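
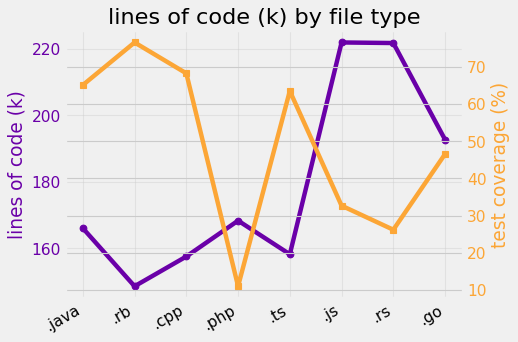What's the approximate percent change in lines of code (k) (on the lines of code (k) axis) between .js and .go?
≈ -13.6%

.js ≈ 220, .go ≈ 190; (190 − 220) / 220 ≈ -13.6%.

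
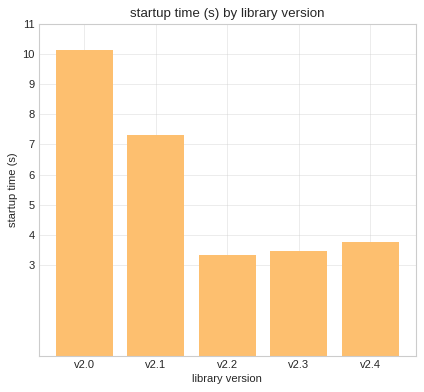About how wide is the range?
≈ 7

Max v2.0 ≈ 10, min v2.2 ≈ 3; range ≈ 7.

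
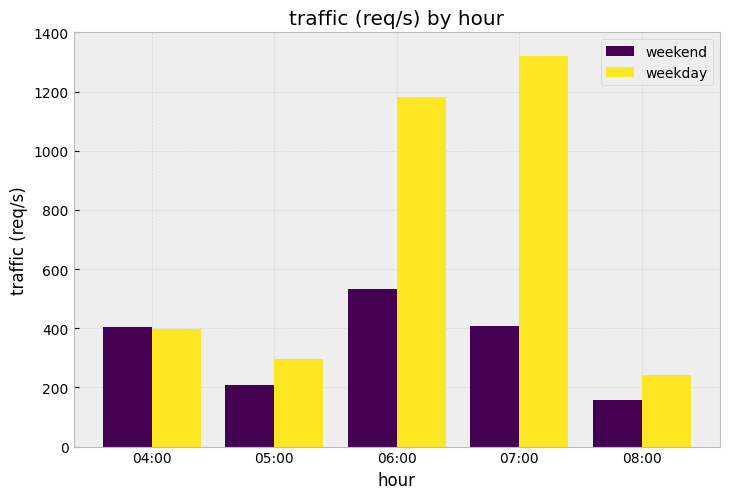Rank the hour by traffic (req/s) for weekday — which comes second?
Top 3 for weekday: 07:00 ≈ 1400, 06:00 ≈ 1200, 04:00 ≈ 400.

06:00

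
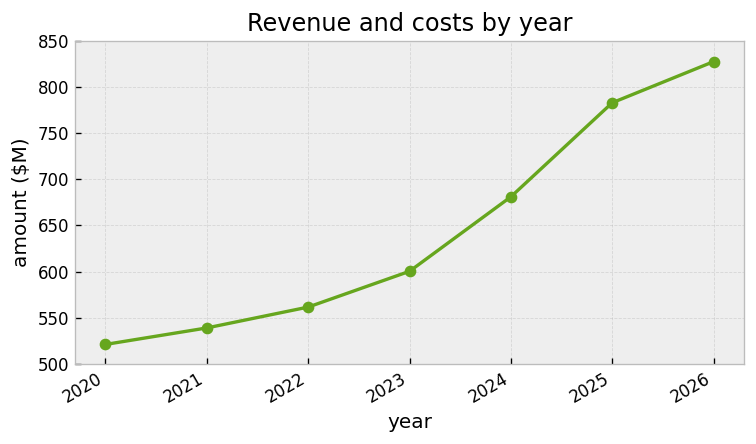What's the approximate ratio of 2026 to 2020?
≈ 1.7×

2026 ≈ 850, 2020 ≈ 500; 850/500 ≈ 1.7.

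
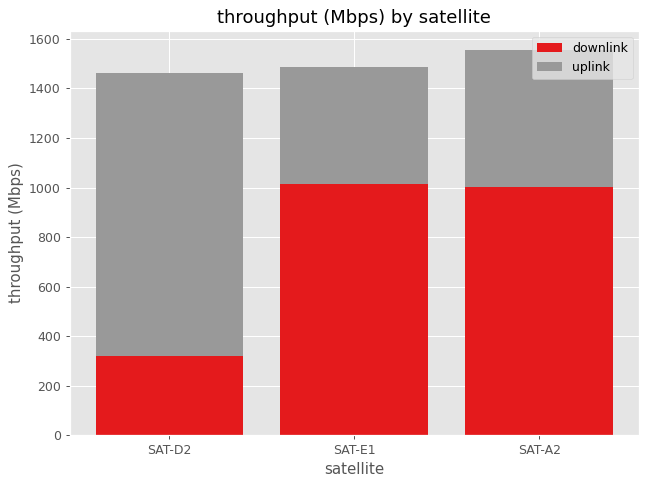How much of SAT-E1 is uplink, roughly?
uplink top ≈ 1400, bottom ≈ 1000; segment ≈ 400.

≈ 400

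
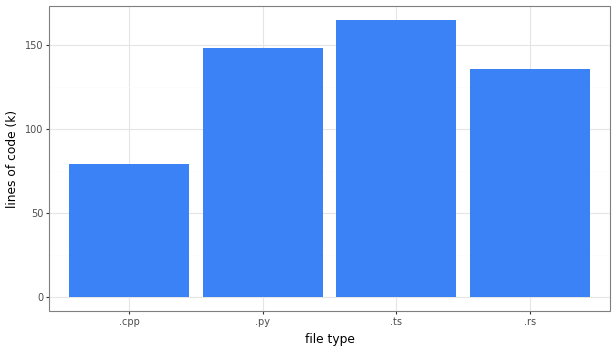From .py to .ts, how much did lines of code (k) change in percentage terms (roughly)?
.py ≈ 140, .ts ≈ 160; (160 − 140) / 140 ≈ +14.3%.

≈ +14.3%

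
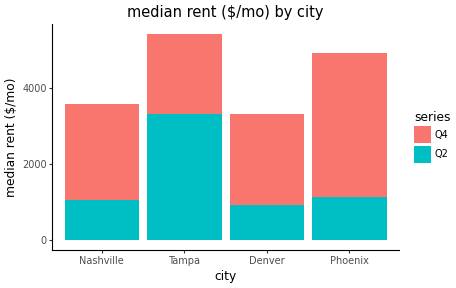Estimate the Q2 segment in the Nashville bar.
≈ 1000

Q2 top ≈ 1000, bottom ≈ 0; segment ≈ 1000.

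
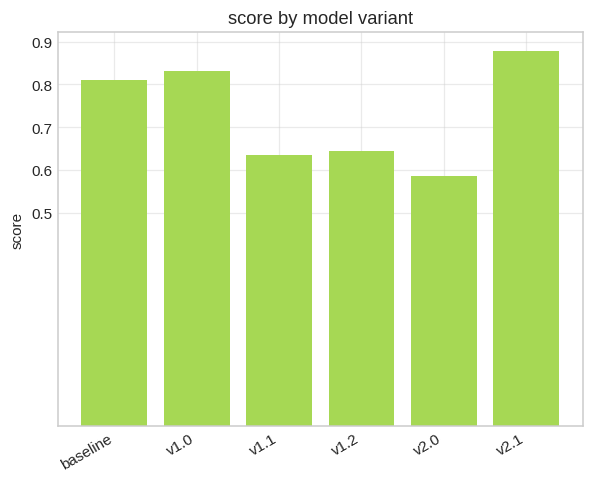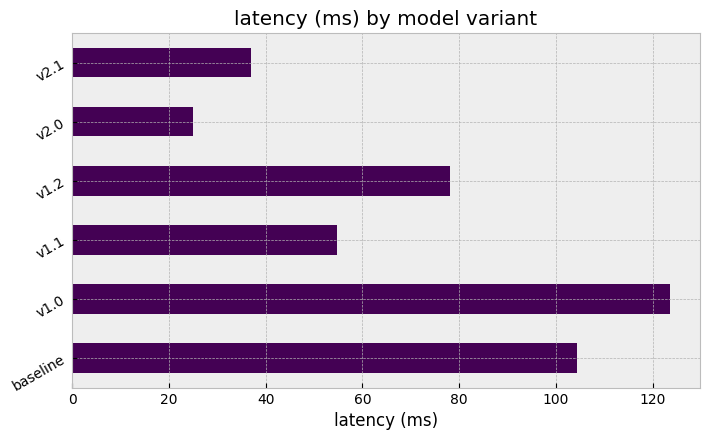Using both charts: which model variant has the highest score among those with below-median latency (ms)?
Chart 2 median latency (ms) ≈ 60; below-median model variants: v1.1, v2.0, v2.1. Among those, v2.1 has the highest score (≈ 0.9).

v2.1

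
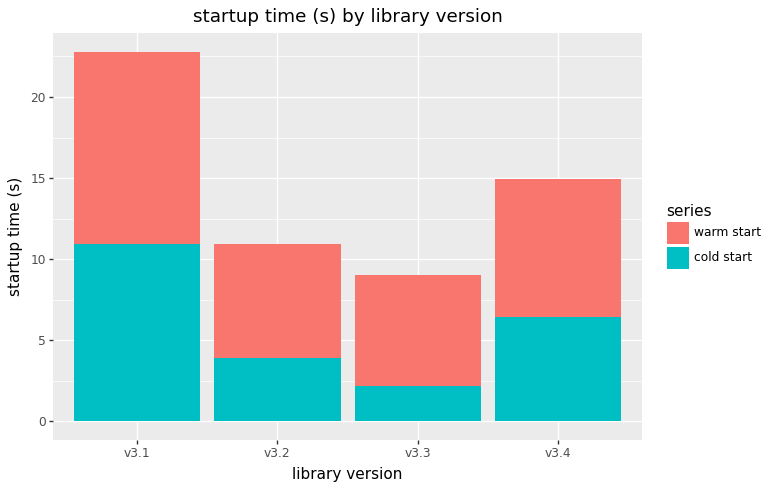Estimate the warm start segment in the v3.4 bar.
warm start top ≈ 14, bottom ≈ 6; segment ≈ 8.

≈ 8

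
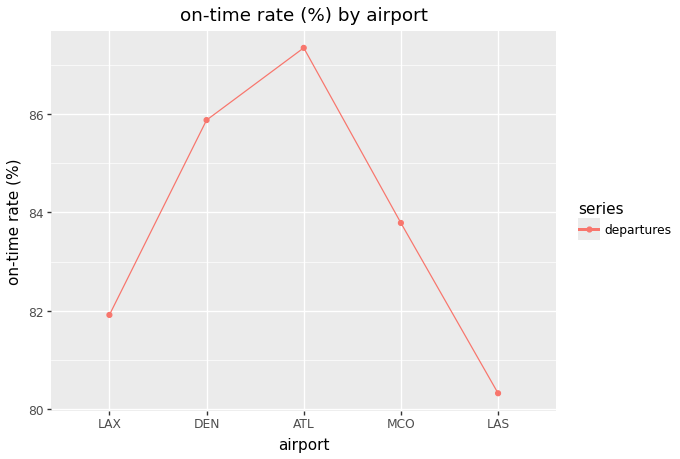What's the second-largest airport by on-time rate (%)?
DEN

Top 3: ATL ≈ 87, DEN ≈ 86, MCO ≈ 84.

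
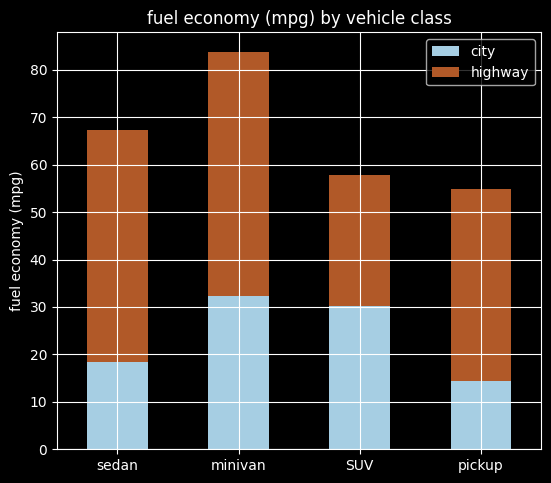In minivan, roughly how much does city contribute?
≈ 30

city top ≈ 30, bottom ≈ 0; segment ≈ 30.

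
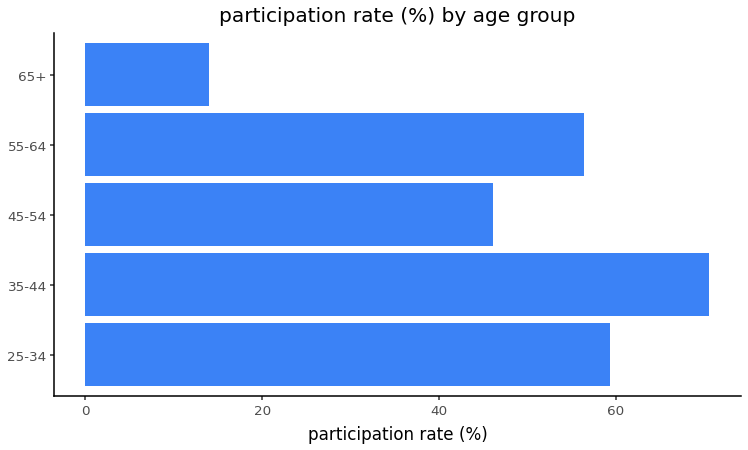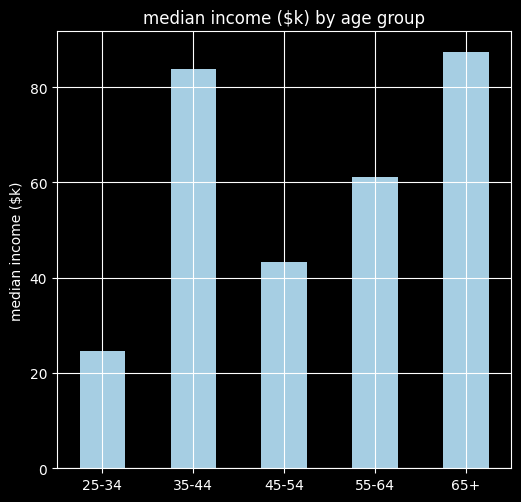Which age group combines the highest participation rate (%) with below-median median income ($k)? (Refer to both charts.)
25-34

Chart 2 median median income ($k) ≈ 60; below-median age groups: 25-34, 45-54. Among those, 25-34 has the highest participation rate (%) (≈ 60).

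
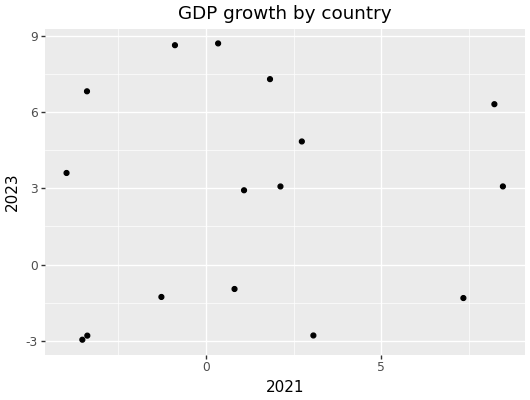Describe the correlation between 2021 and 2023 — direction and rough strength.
no clear correlation

Points are roughly uncorrelated; weak (|r| ≈ 0.1).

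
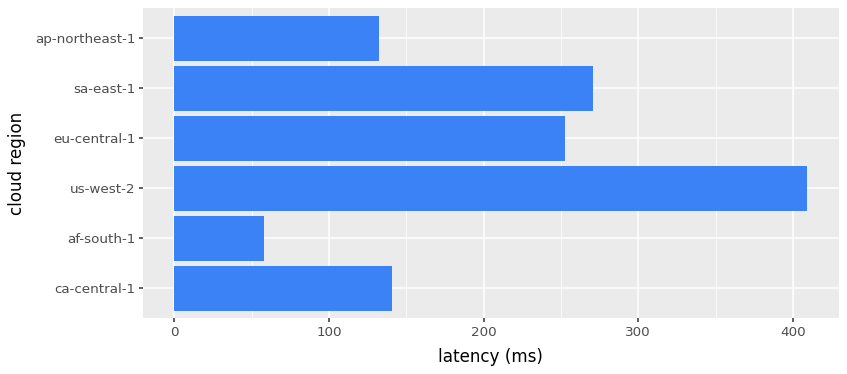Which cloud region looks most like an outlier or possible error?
us-west-2

us-west-2 ≈ 400; the rest sit between ≈ 50 and ≈ 250.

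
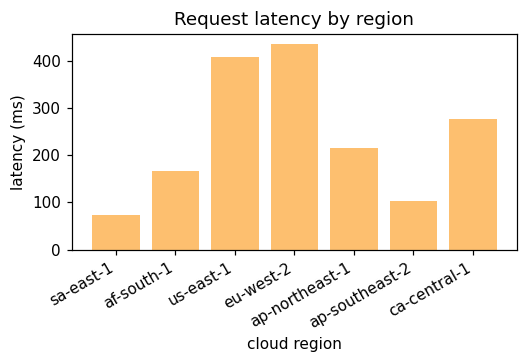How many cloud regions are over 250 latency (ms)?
Above 250: us-east-1, eu-west-2, ca-central-1.

3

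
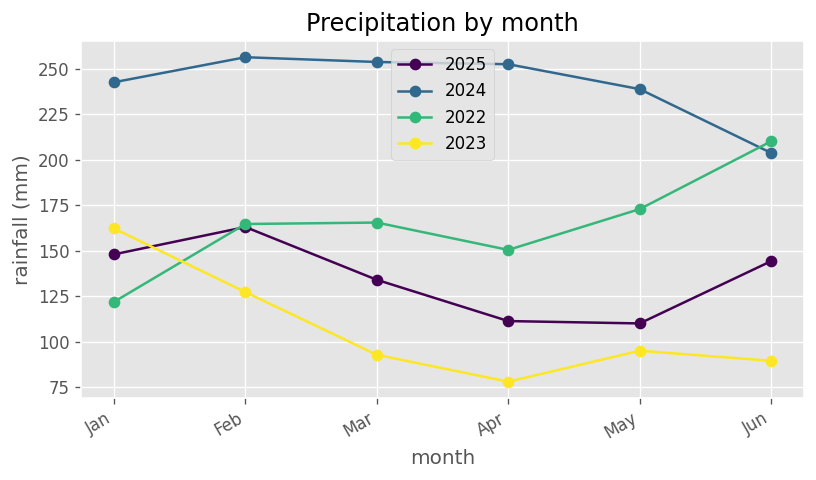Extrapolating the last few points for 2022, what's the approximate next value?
Last three: 160, 180, 220 → slope ≈ 30/step → next ≈ 250.

≈ 250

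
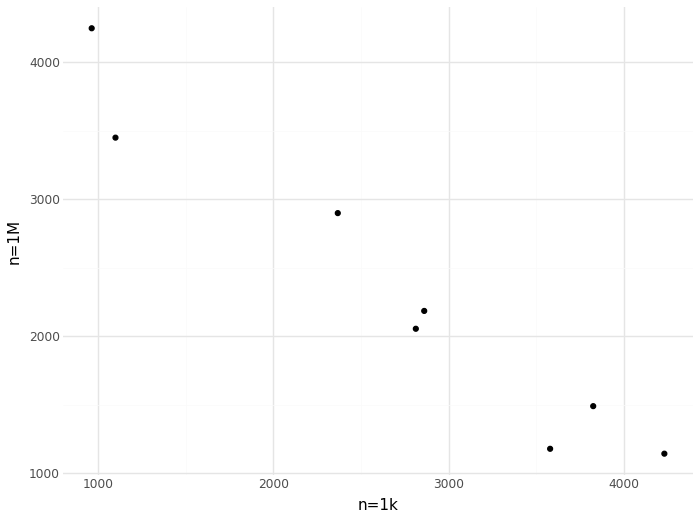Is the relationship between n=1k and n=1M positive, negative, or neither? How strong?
negative, strong

Points are negatively correlated; strong (|r| ≈ 1.0).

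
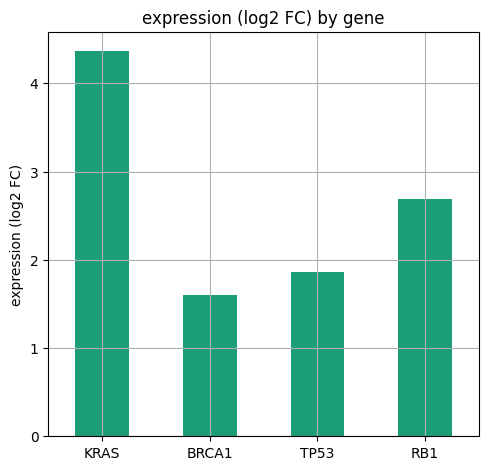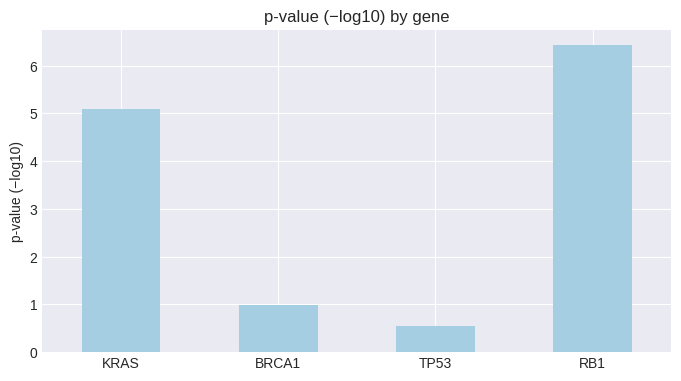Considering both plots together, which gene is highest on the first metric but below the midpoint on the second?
Chart 2 median p-value (−log10) ≈ 3; below-median genes: BRCA1, TP53. Among those, TP53 has the highest expression (log2 FC) (≈ 2).

TP53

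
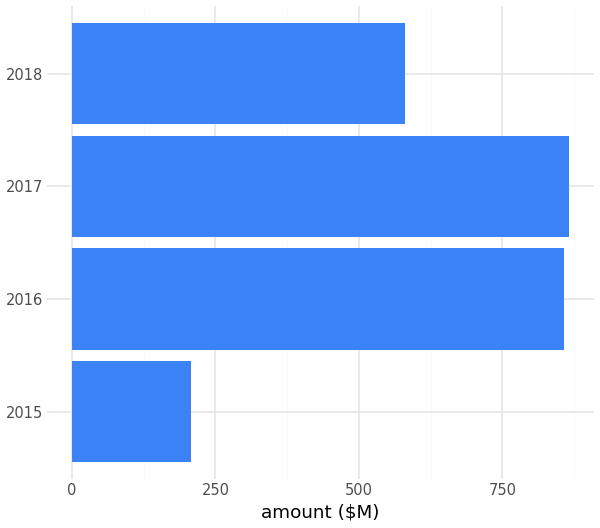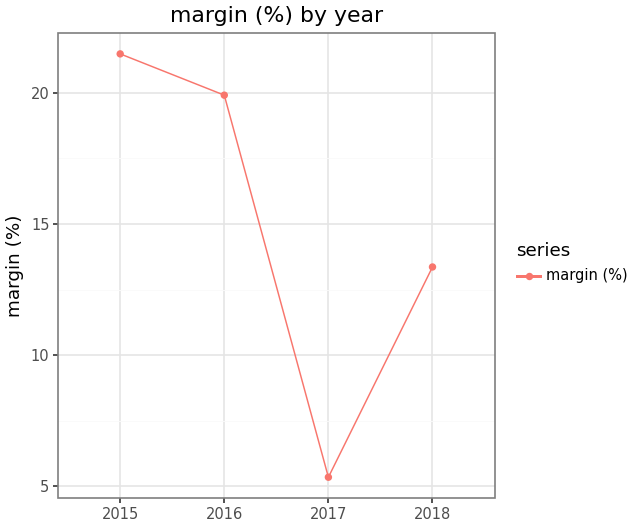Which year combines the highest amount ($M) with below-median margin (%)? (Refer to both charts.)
Chart 2 median margin (%) ≈ 16; below-median years: 2017, 2018. Among those, 2017 has the highest amount ($M) (≈ 900).

2017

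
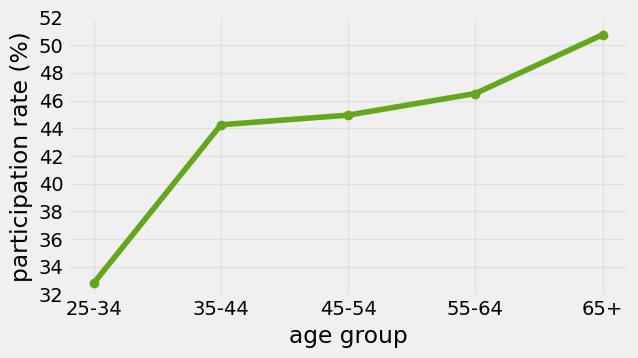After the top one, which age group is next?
55-64

Top 3: 65+ ≈ 50, 55-64 ≈ 46, 45-54 ≈ 44.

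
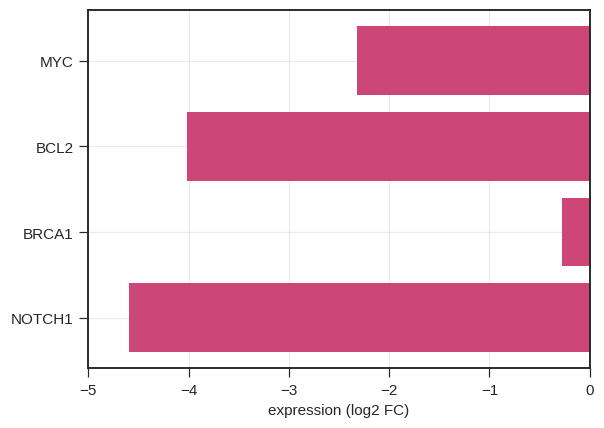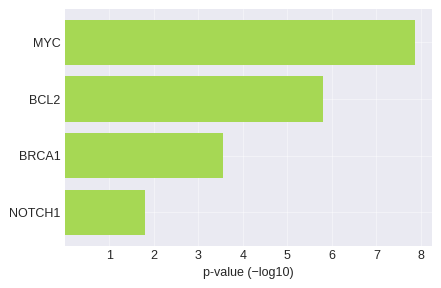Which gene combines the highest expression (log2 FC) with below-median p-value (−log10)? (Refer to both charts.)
BRCA1

Chart 2 median p-value (−log10) ≈ 5; below-median genes: BRCA1, NOTCH1. Among those, BRCA1 has the highest expression (log2 FC) (≈ 0).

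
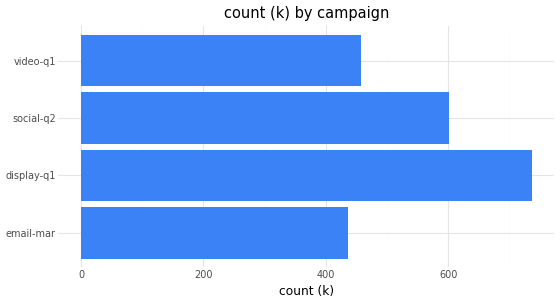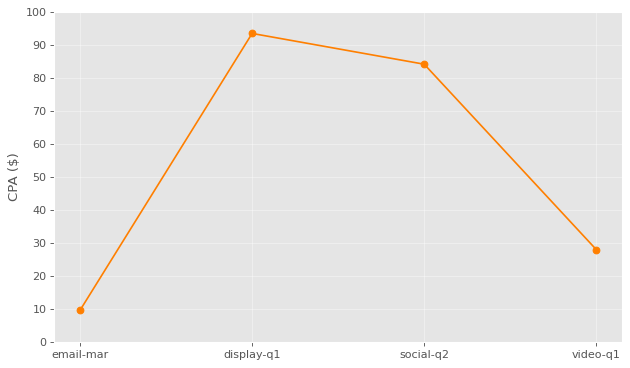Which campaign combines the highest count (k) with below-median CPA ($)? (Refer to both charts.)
video-q1

Chart 2 median CPA ($) ≈ 60; below-median campaigns: email-mar, video-q1. Among those, video-q1 has the highest count (k) (≈ 500).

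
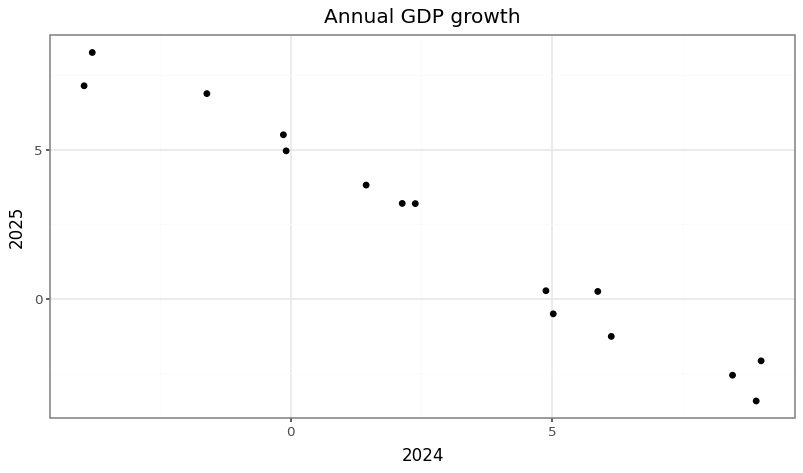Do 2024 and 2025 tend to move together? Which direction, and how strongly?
Points are negatively correlated; strong (|r| ≈ 1.0).

negative, strong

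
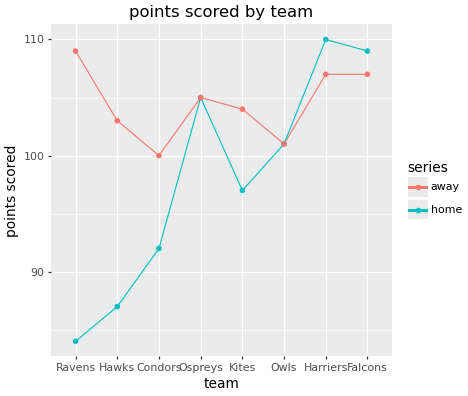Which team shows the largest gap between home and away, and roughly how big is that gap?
Ravens, ≈ 25

Ravens: home ≈ 85, away ≈ 110 → gap ≈ 25. Next-largest (Hawks) is only ≈ 20.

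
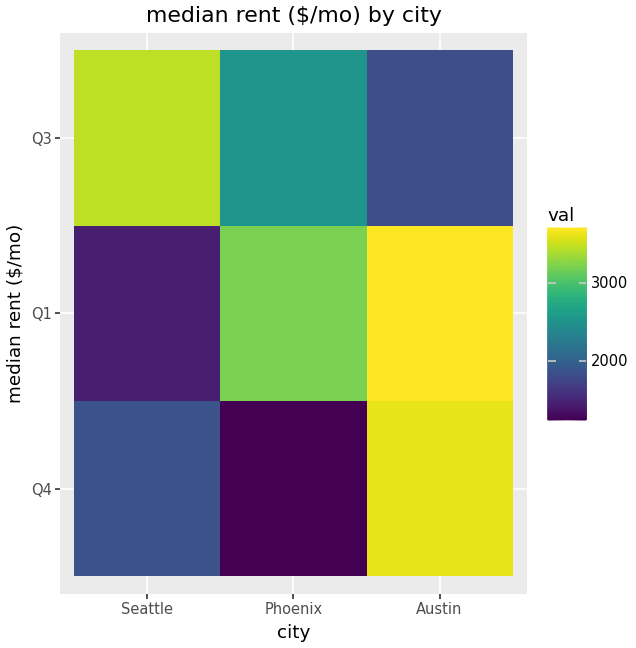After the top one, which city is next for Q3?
Phoenix

Top 3 for Q3: Seattle ≈ 3500, Phoenix ≈ 2500, Austin ≈ 2000.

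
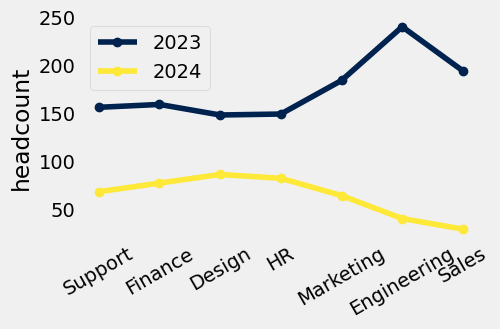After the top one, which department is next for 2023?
Top 3 for 2023: Engineering ≈ 240, Sales ≈ 200, Marketing ≈ 180.

Sales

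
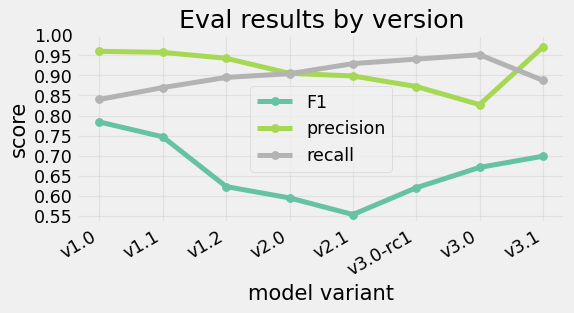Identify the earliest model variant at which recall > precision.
v2.1

v2.0: recall ≈ 0.90 vs precision ≈ 0.90 (not yet); v2.1: recall ≈ 0.95 vs precision ≈ 0.90 (first crossover).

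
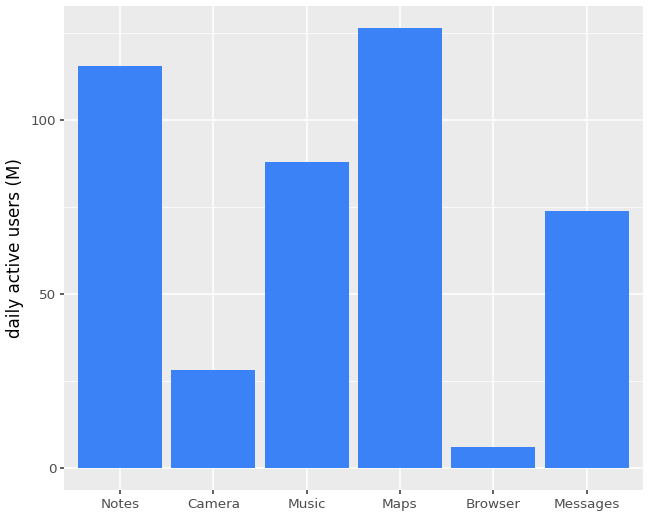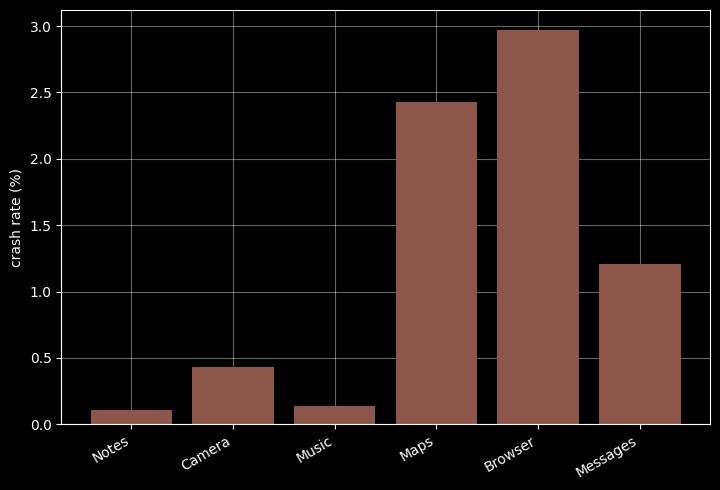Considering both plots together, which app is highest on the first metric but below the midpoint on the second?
Notes

Chart 2 median crash rate (%) ≈ 1; below-median apps: Notes, Camera, Music. Among those, Notes has the highest daily active users (M) (≈ 120).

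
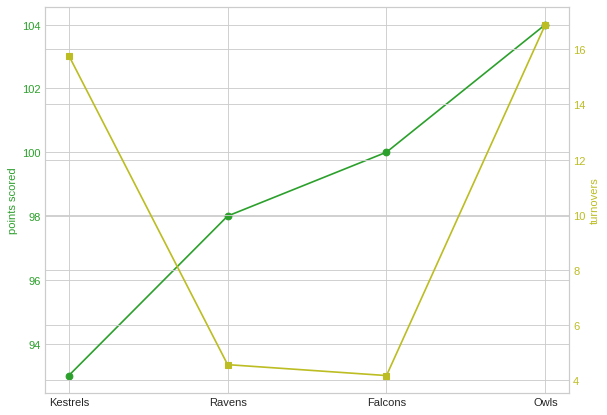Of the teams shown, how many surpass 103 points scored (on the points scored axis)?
1

Above 103: Owls.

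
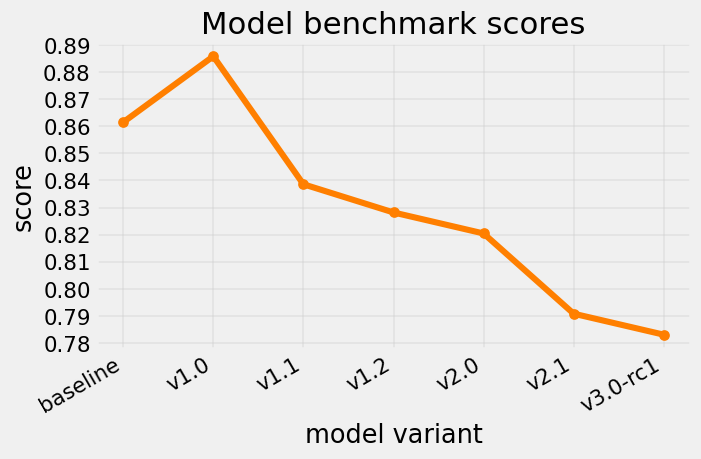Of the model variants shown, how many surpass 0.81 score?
Above 0.81: baseline, v1.0, v1.1, v1.2, v2.0.

5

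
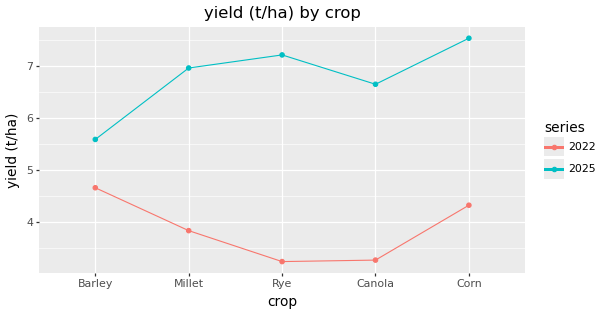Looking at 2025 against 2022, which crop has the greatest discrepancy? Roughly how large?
Rye, ≈ 4.0 t/ha

Rye: 2025 ≈ 7.0, 2022 ≈ 3.0 → gap ≈ 4.0. Next-largest (Canola) is only ≈ 3.0.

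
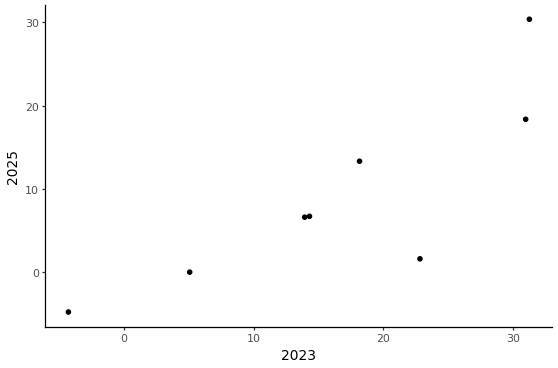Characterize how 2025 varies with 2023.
positive, strong

Points are positively correlated; strong (|r| ≈ 0.8).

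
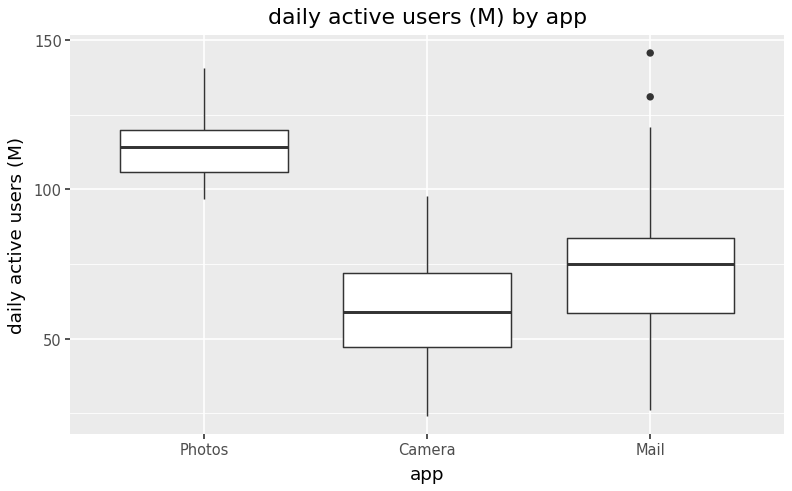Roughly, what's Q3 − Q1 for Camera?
≈ 25

Q3 ≈ 70, Q1 ≈ 45; IQR ≈ 25.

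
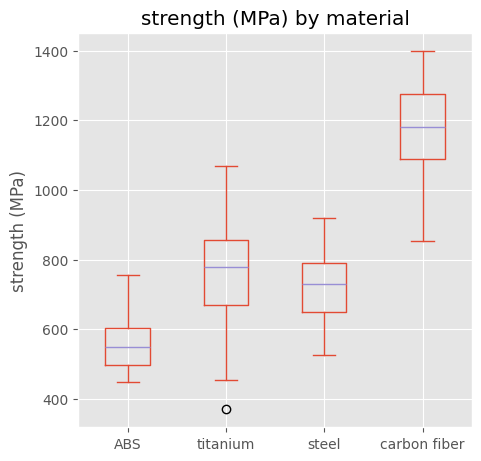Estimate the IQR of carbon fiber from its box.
≈ 200

Q3 ≈ 1300, Q1 ≈ 1100; IQR ≈ 200.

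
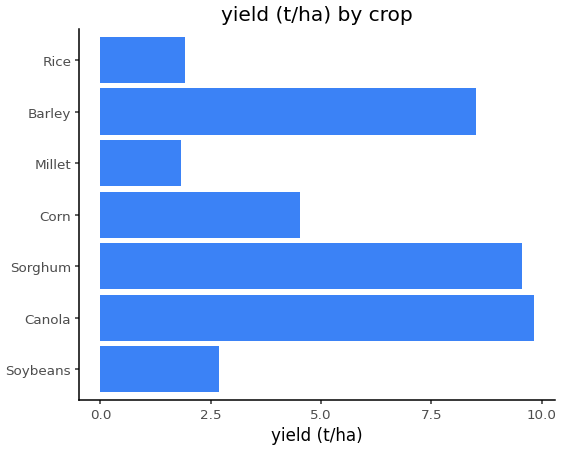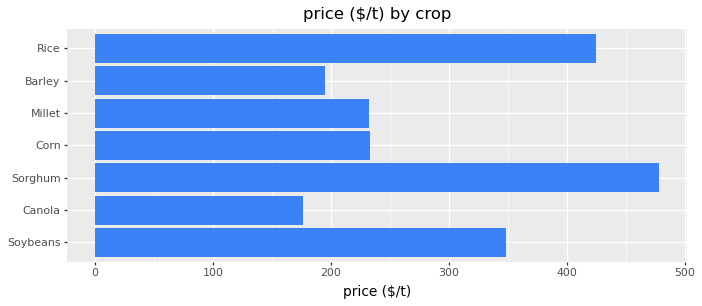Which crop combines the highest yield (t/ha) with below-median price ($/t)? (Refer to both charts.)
Canola

Chart 2 median price ($/t) ≈ 250; below-median crops: Canola, Millet, Barley. Among those, Canola has the highest yield (t/ha) (≈ 10).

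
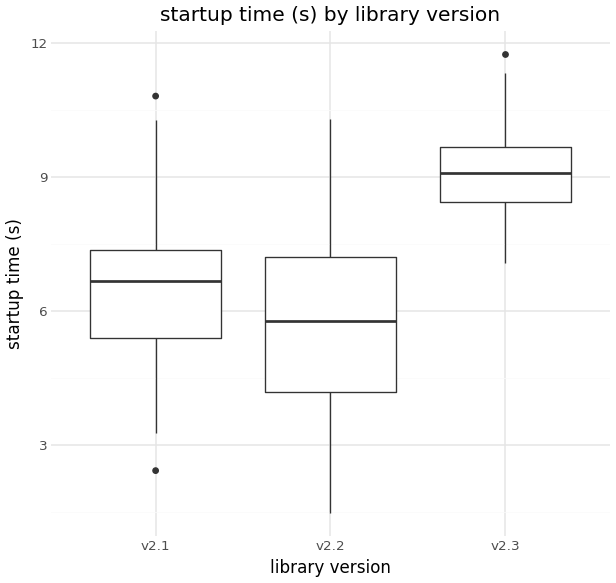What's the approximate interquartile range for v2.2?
Q3 ≈ 7.0, Q1 ≈ 4.0; IQR ≈ 3.0.

≈ 3.0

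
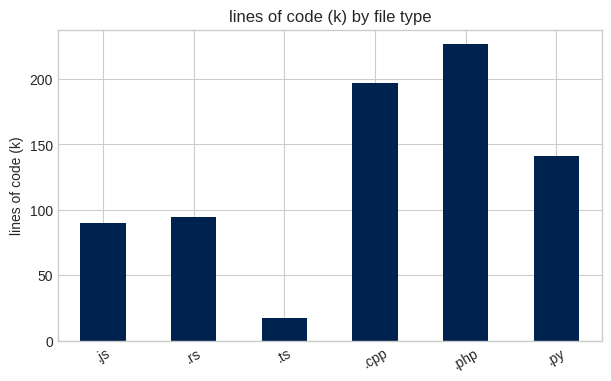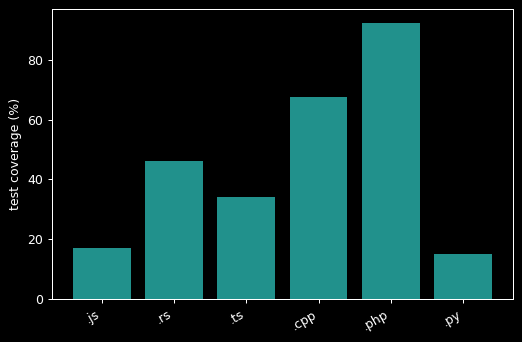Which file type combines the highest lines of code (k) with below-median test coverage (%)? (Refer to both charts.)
.py

Chart 2 median test coverage (%) ≈ 40; below-median file types: .js, .ts, .py. Among those, .py has the highest lines of code (k) (≈ 150).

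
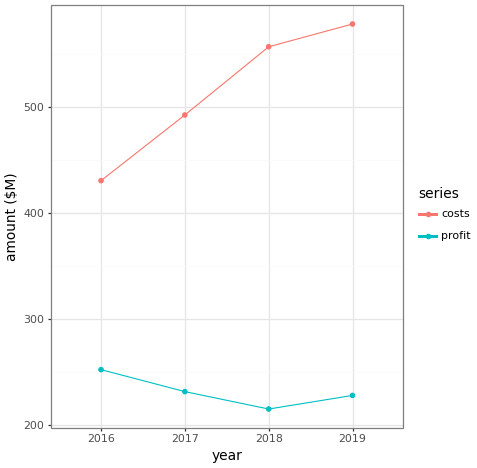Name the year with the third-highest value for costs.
2017

Top 4 for costs: 2019 ≈ 600, 2018 ≈ 550, 2017 ≈ 500, 2016 ≈ 450.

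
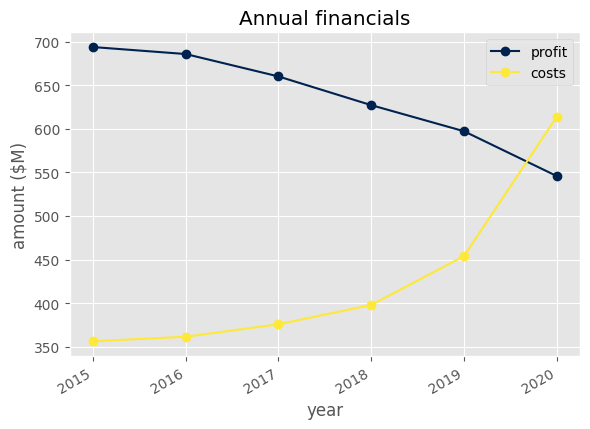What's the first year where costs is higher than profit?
2019: costs ≈ 450 vs profit ≈ 600 (not yet); 2020: costs ≈ 600 vs profit ≈ 550 (first crossover).

2020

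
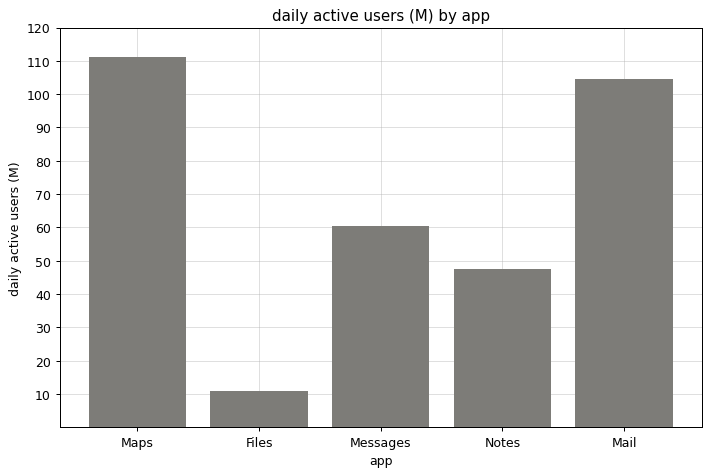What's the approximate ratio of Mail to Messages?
≈ 1.67×

Mail ≈ 100, Messages ≈ 60; 100/60 ≈ 1.67.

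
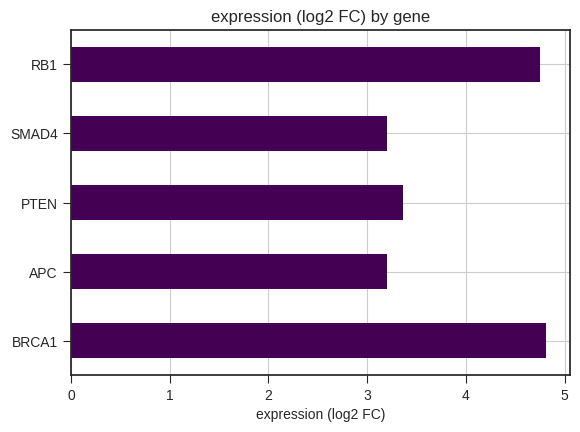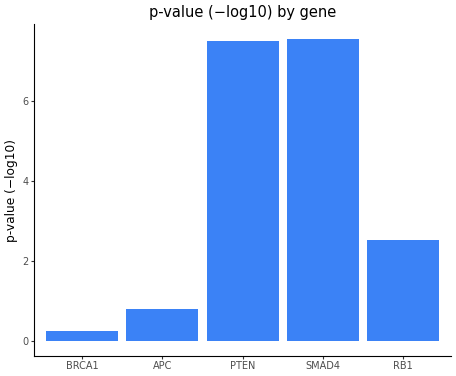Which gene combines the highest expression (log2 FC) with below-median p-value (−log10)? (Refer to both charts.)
Chart 2 median p-value (−log10) ≈ 3; below-median genes: BRCA1, APC. Among those, BRCA1 has the highest expression (log2 FC) (≈ 5).

BRCA1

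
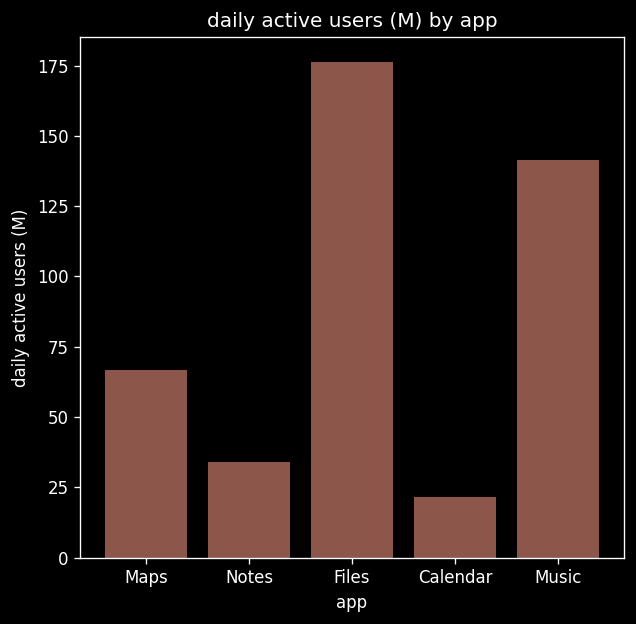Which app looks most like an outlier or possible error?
Files ≈ 180; the rest sit between ≈ 20 and ≈ 140.

Files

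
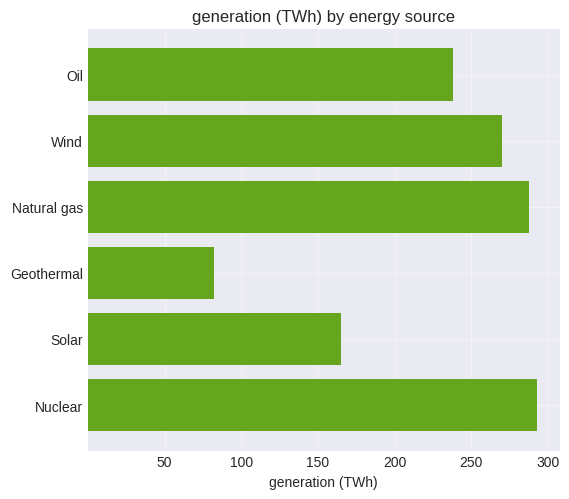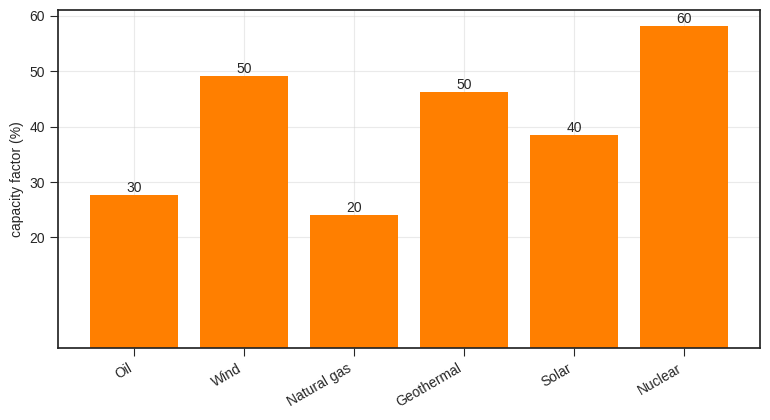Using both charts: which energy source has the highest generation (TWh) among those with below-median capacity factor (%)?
Chart 2 median capacity factor (%) ≈ 40; below-median energy sources: Oil, Natural gas, Solar. Among those, Natural gas has the highest generation (TWh) (≈ 300).

Natural gas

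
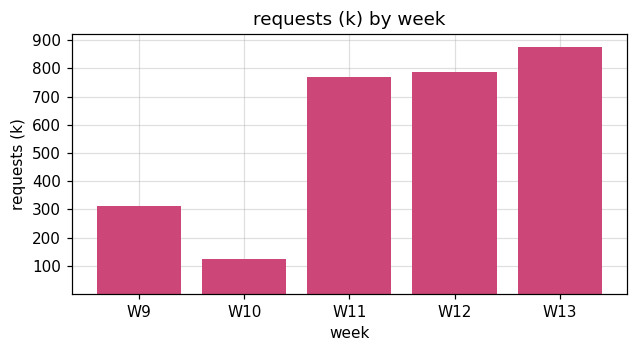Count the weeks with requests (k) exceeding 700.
Above 700: W11, W12, W13.

3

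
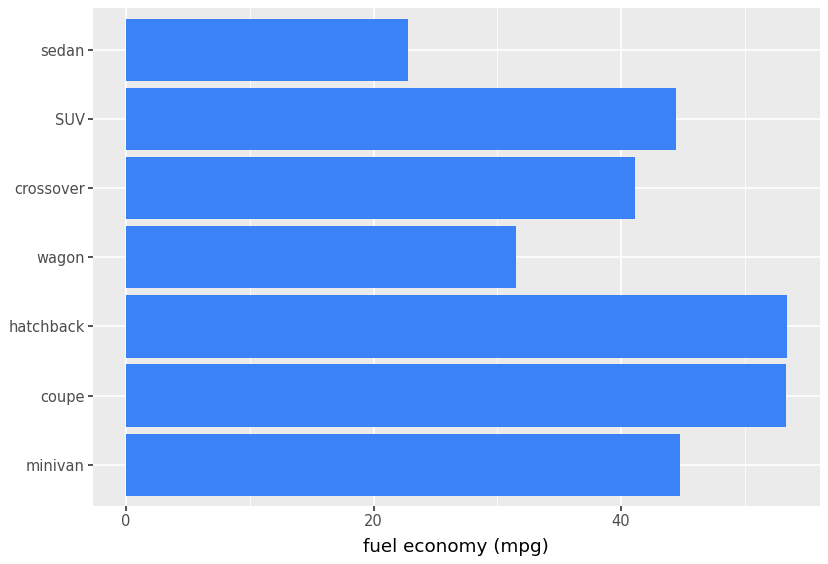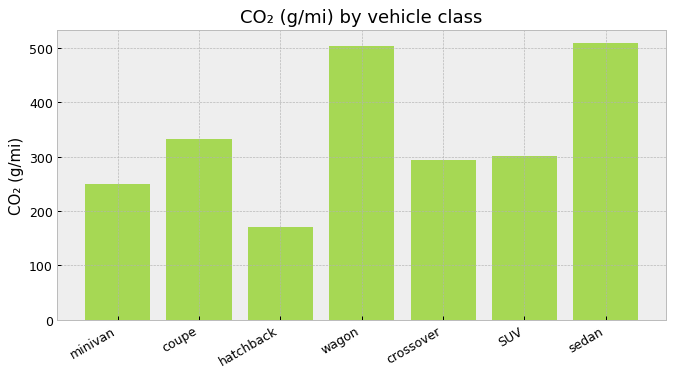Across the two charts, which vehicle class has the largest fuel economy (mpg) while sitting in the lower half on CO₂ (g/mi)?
Chart 2 median CO₂ (g/mi) ≈ 300; below-median vehicle classes: minivan, hatchback, crossover. Among those, hatchback has the highest fuel economy (mpg) (≈ 55).

hatchback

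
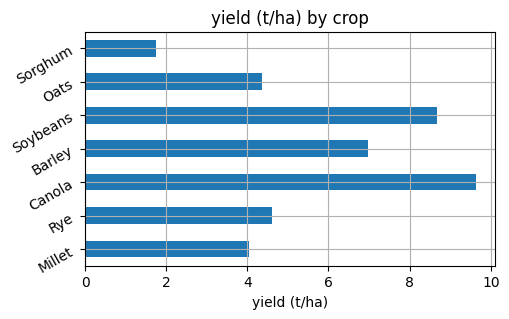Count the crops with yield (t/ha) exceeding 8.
Above 8: Canola, Soybeans.

2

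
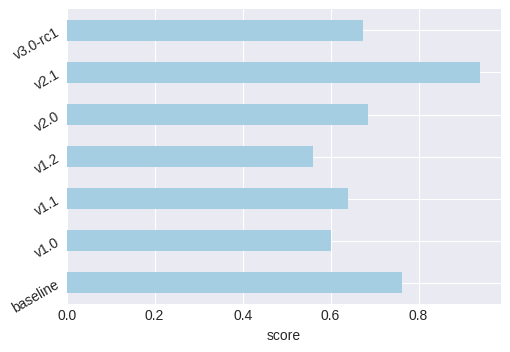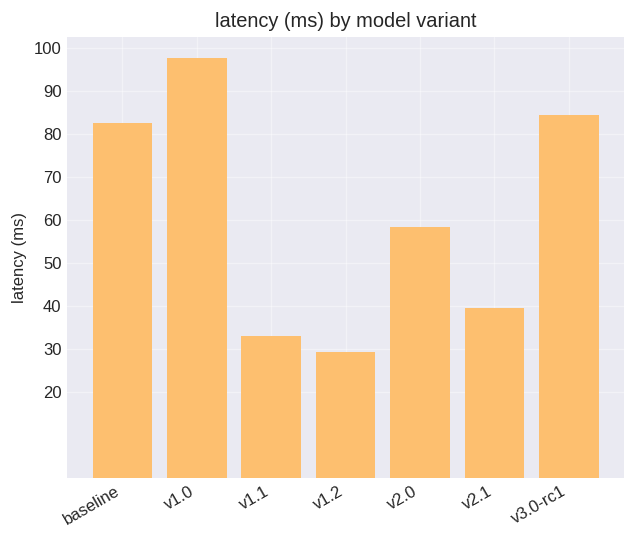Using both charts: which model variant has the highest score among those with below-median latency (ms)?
Chart 2 median latency (ms) ≈ 60; below-median model variants: v1.1, v1.2, v2.1. Among those, v2.1 has the highest score (≈ 0.9).

v2.1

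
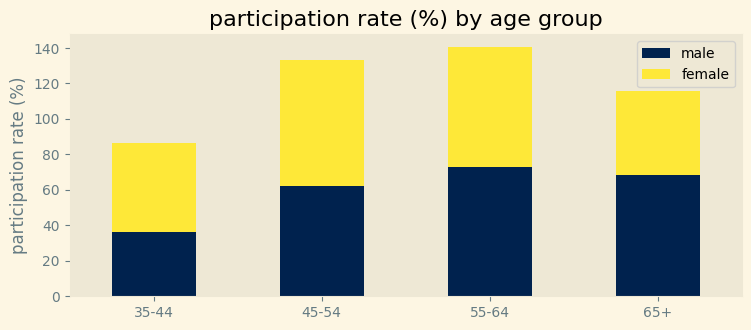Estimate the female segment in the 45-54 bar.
female top ≈ 140, bottom ≈ 60; segment ≈ 80.

≈ 80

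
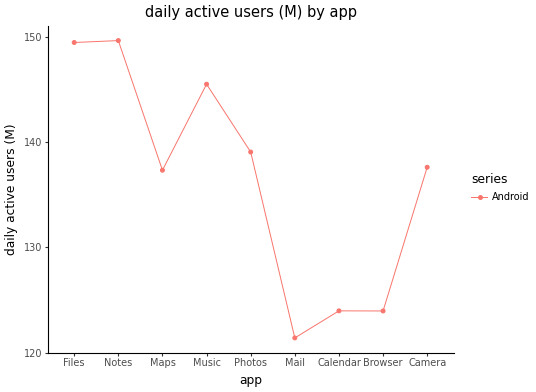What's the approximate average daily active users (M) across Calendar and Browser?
(125 + 125) / 2 ≈ 125.

≈ 125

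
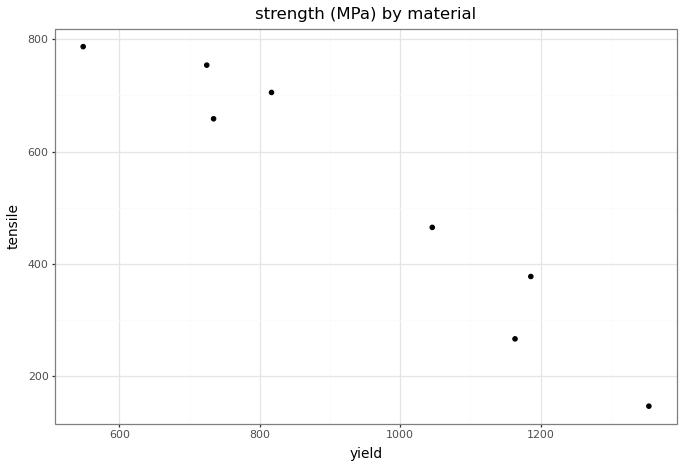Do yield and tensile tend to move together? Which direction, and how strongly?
negative, strong

Points are negatively correlated; strong (|r| ≈ 1.0).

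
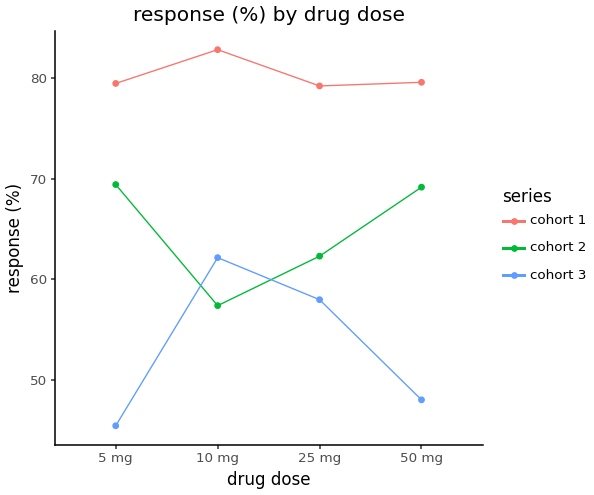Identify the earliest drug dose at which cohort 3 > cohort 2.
5 mg: cohort 3 ≈ 45 vs cohort 2 ≈ 70 (not yet); 10 mg: cohort 3 ≈ 60 vs cohort 2 ≈ 55 (first crossover).

10 mg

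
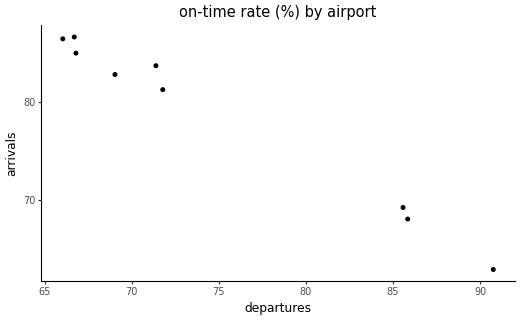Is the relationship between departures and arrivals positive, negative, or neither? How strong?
negative, strong

Points are negatively correlated; strong (|r| ≈ 1.0).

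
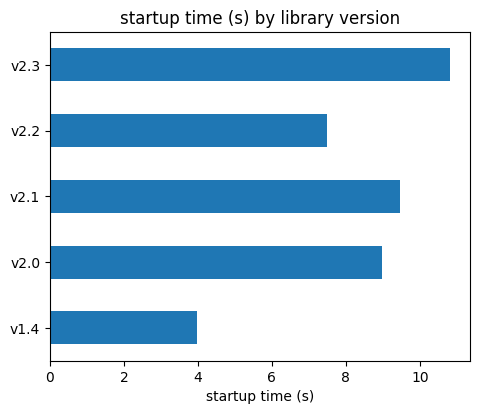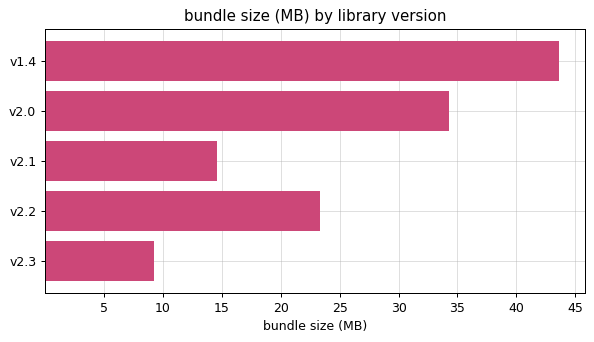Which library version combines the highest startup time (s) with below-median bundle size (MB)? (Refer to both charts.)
Chart 2 median bundle size (MB) ≈ 25; below-median library versions: v2.1, v2.3. Among those, v2.3 has the highest startup time (s) (≈ 11).

v2.3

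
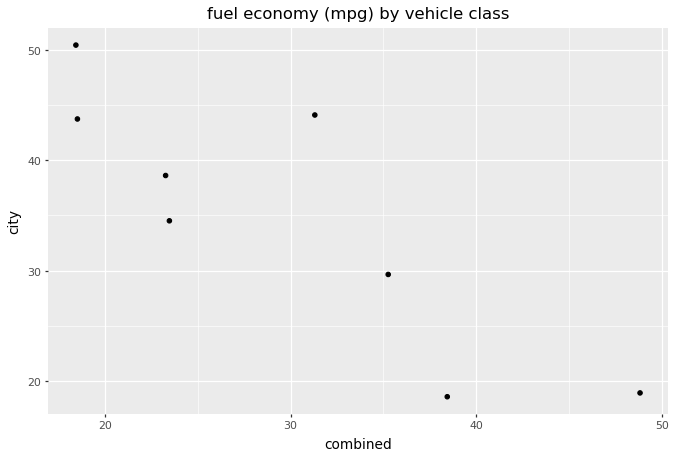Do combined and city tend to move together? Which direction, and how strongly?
negative, strong

Points are negatively correlated; strong (|r| ≈ 0.9).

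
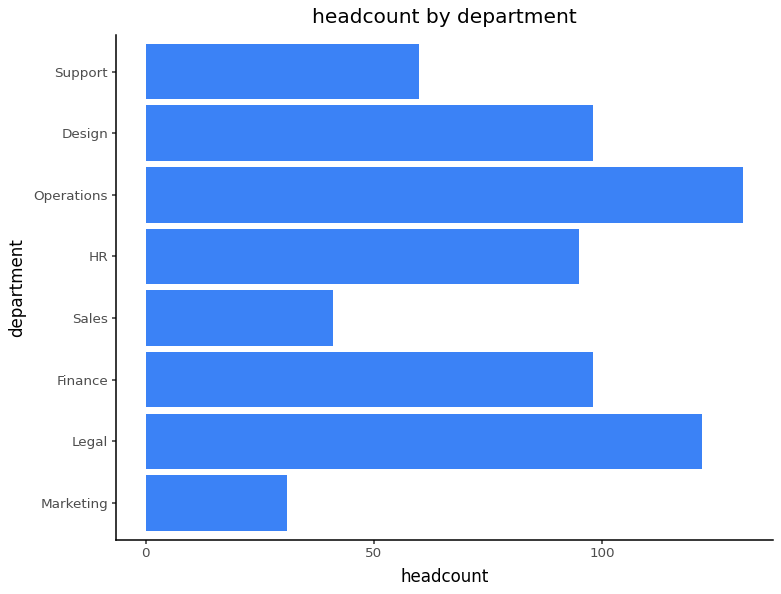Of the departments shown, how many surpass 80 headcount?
5

Above 80: Legal, Finance, HR, Operations, Design.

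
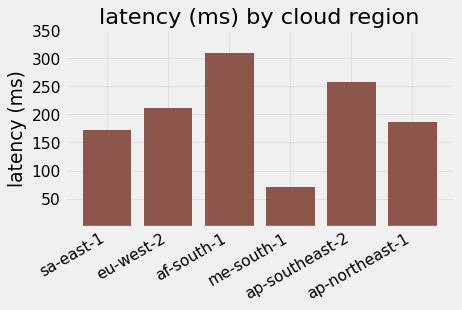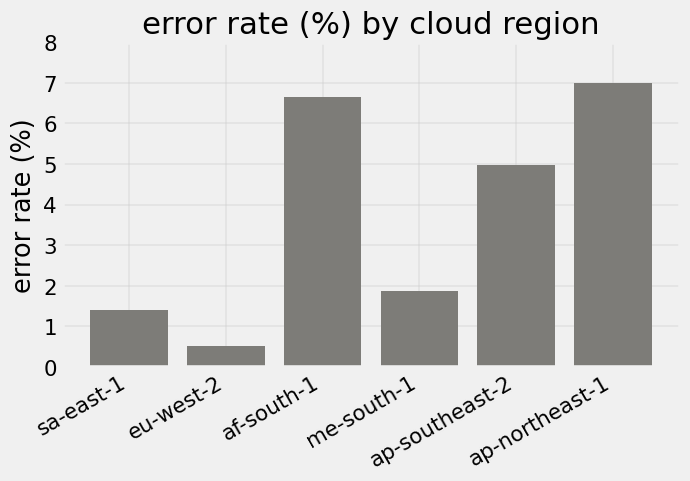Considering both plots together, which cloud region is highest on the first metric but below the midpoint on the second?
eu-west-2

Chart 2 median error rate (%) ≈ 3; below-median cloud regions: sa-east-1, eu-west-2, me-south-1. Among those, eu-west-2 has the highest latency (ms) (≈ 200).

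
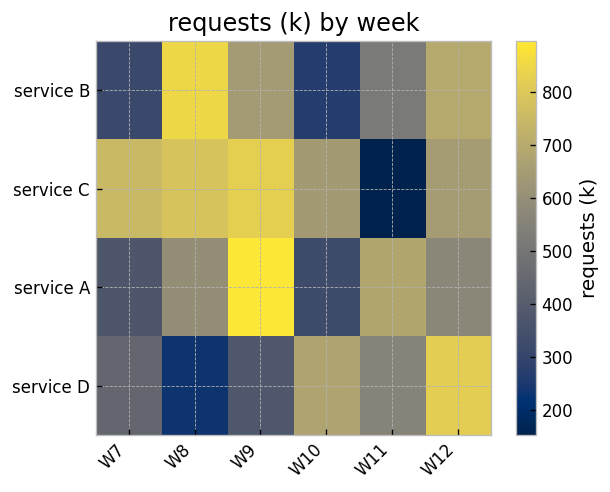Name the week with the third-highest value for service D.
Top 4 for service D: W12 ≈ 800, W10 ≈ 700, W11 ≈ 600, W7 ≈ 400.

W11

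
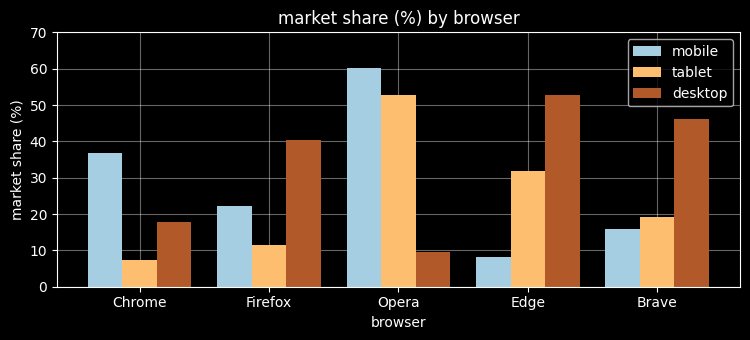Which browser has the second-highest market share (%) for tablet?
Edge

Top 3 for tablet: Opera ≈ 50, Edge ≈ 30, Brave ≈ 20.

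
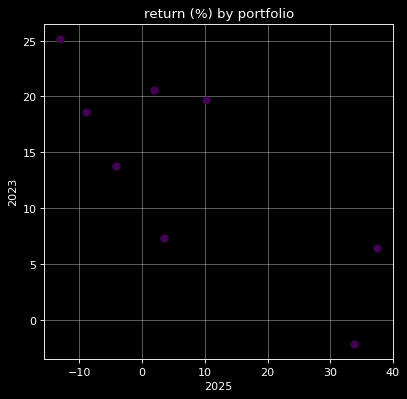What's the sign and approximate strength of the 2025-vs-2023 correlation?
negative, strong

Points are negatively correlated; strong (|r| ≈ 0.8).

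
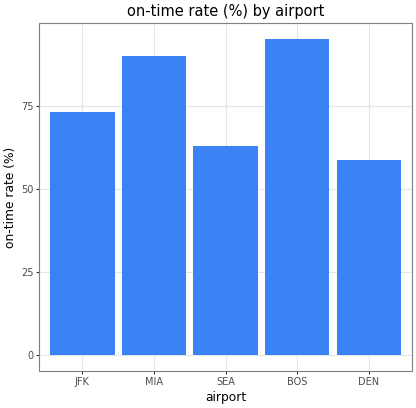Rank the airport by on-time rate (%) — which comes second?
Top 3: BOS ≈ 100, MIA ≈ 90, JFK ≈ 70.

MIA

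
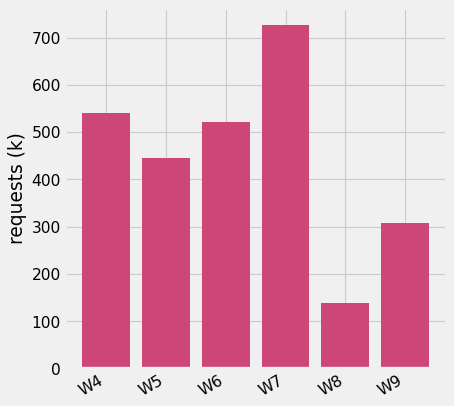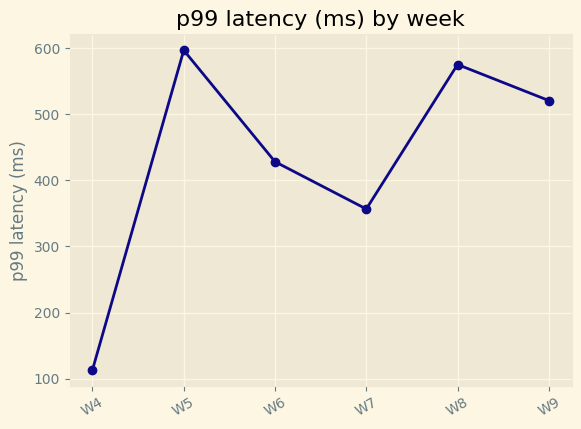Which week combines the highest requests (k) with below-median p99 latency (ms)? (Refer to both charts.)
W7

Chart 2 median p99 latency (ms) ≈ 500; below-median weeks: W4, W6, W7. Among those, W7 has the highest requests (k) (≈ 700).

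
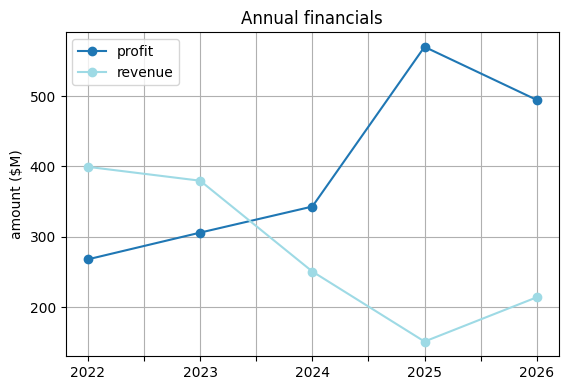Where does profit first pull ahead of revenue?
2023: profit ≈ 300 vs revenue ≈ 400 (not yet); 2024: profit ≈ 350 vs revenue ≈ 250 (first crossover).

2024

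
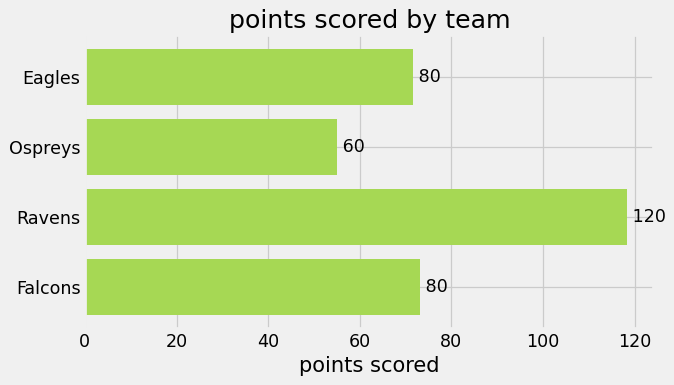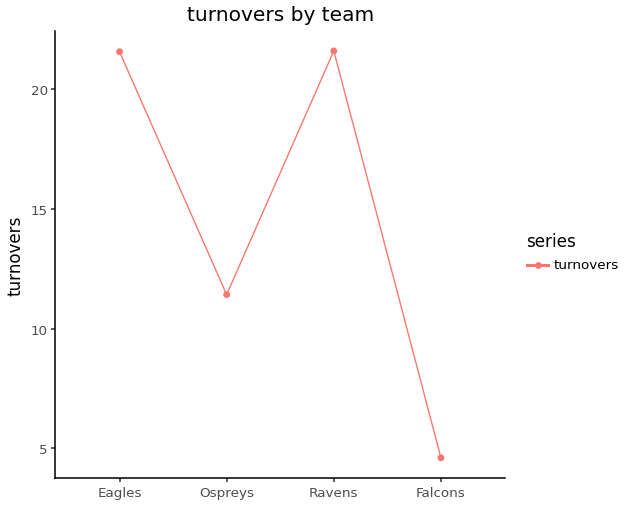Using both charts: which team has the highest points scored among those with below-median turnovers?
Chart 2 median turnovers ≈ 16; below-median teams: Ospreys, Falcons. Among those, Falcons has the highest points scored (≈ 80).

Falcons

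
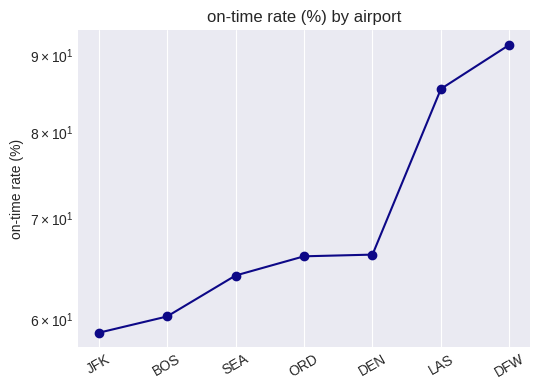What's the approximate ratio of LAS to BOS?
≈ 1.42×

LAS ≈ 85, BOS ≈ 60; 85/60 ≈ 1.42.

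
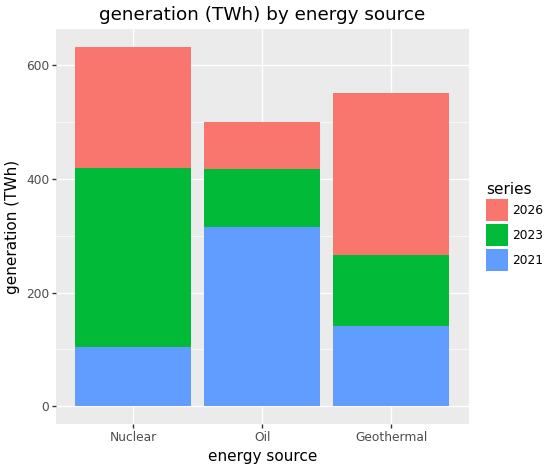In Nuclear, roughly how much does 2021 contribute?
2021 top ≈ 100, bottom ≈ 0; segment ≈ 100.

≈ 100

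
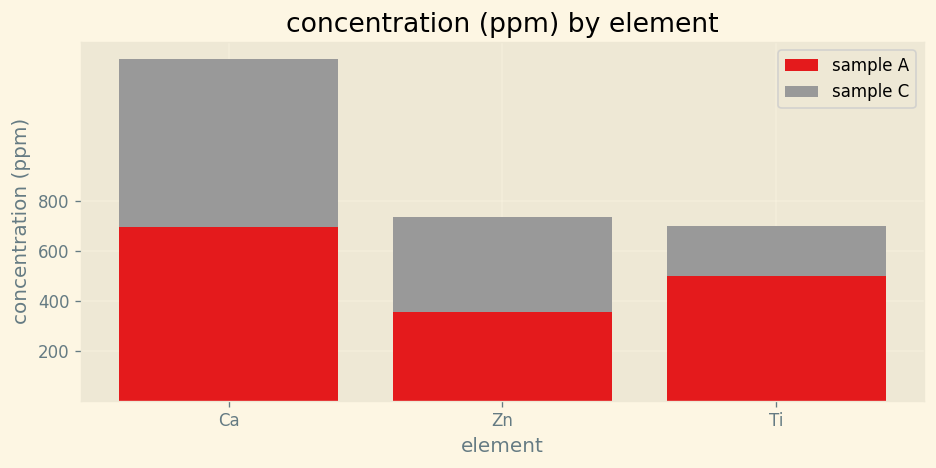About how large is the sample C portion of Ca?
≈ 800

sample C top ≈ 1400, bottom ≈ 600; segment ≈ 800.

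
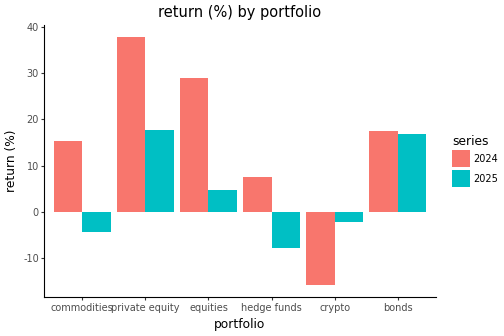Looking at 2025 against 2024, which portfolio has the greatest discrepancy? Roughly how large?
equities, ≈ 25 %

equities: 2025 ≈ 5, 2024 ≈ 30 → gap ≈ 25. Next-largest (private equity) is only ≈ 20.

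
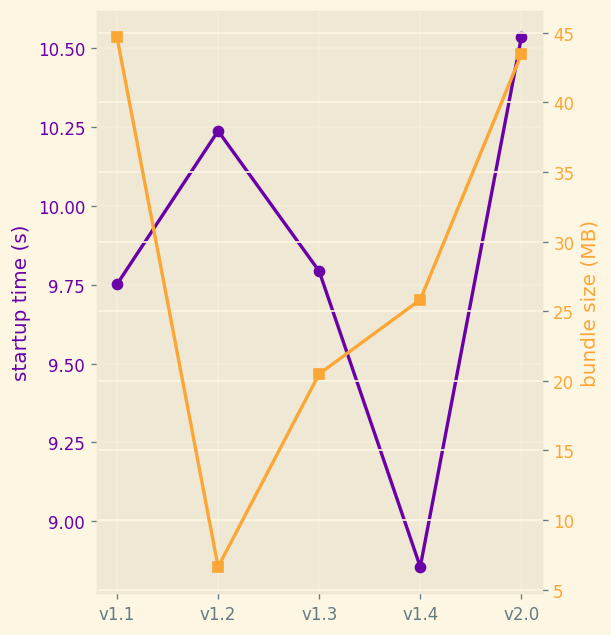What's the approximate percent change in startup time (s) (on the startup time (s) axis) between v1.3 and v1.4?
v1.3 ≈ 9.8, v1.4 ≈ 8.8; (8.8 − 9.8) / 9.8 ≈ -10.2%.

≈ -10.2%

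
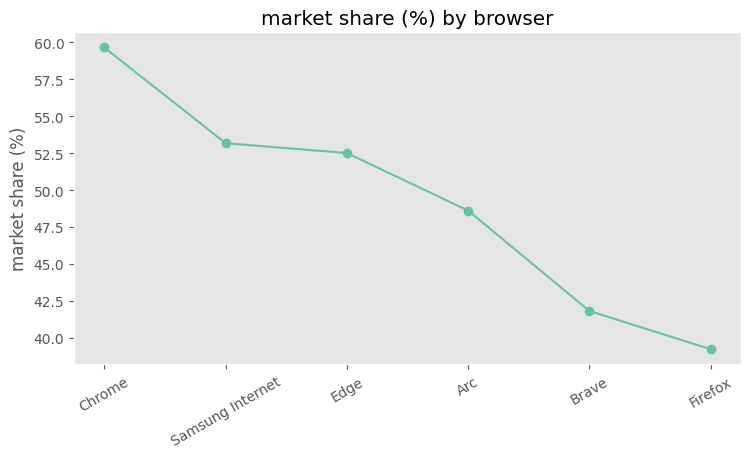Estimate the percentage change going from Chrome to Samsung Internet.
≈ -10%

Chrome ≈ 60, Samsung Internet ≈ 54; (54 − 60) / 60 ≈ -10%.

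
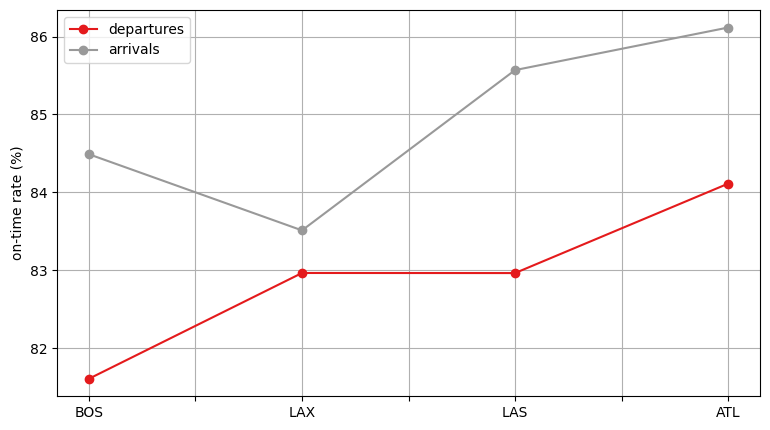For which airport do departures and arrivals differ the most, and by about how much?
BOS, ≈ 3.0 %

BOS: departures ≈ 81.5, arrivals ≈ 84.5 → gap ≈ 3.0. Next-largest (LAS) is only ≈ 2.5.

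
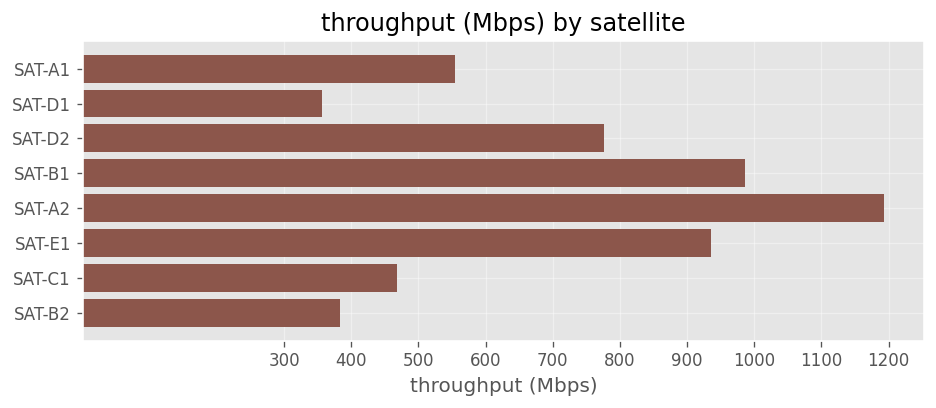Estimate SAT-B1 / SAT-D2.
≈ 1.25×

SAT-B1 ≈ 1000, SAT-D2 ≈ 800; 1000/800 ≈ 1.25.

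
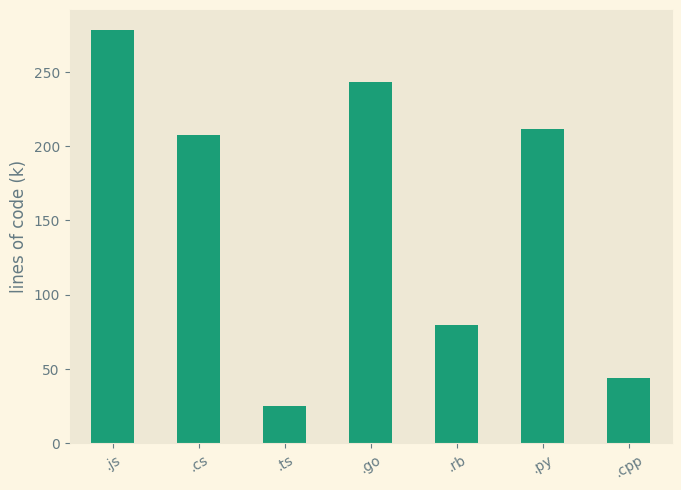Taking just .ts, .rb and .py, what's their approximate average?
(25 + 75 + 200) / 3 ≈ 100.

≈ 100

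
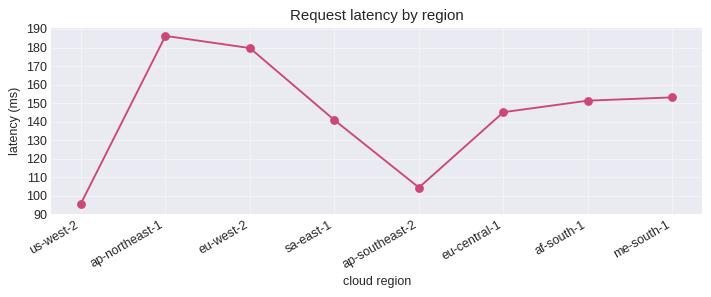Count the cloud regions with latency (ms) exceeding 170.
Above 170: ap-northeast-1, eu-west-2.

2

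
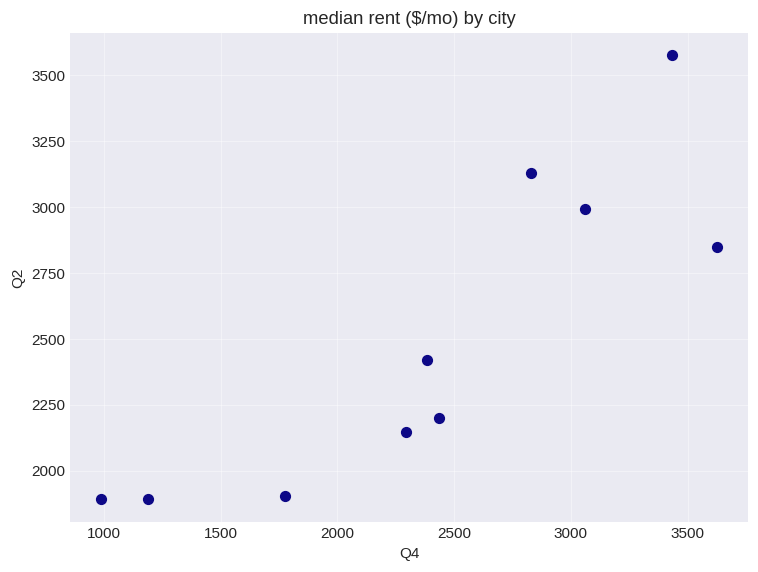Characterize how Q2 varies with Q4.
positive, strong

Points are positively correlated; strong (|r| ≈ 0.9).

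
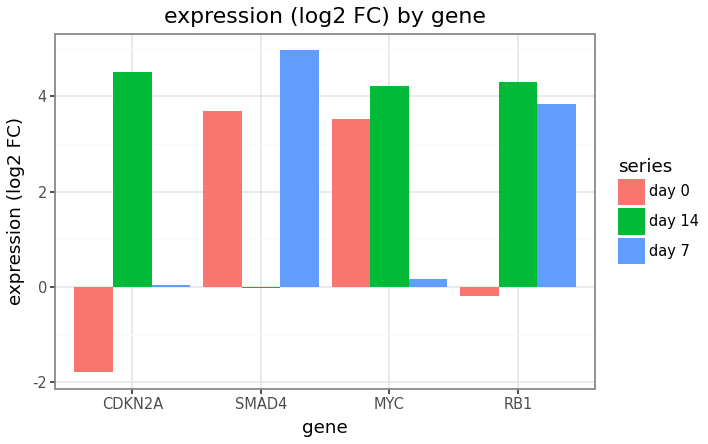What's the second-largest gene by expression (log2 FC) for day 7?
Top 3 for day 7: SMAD4 ≈ 5, RB1 ≈ 4, MYC ≈ 0.

RB1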